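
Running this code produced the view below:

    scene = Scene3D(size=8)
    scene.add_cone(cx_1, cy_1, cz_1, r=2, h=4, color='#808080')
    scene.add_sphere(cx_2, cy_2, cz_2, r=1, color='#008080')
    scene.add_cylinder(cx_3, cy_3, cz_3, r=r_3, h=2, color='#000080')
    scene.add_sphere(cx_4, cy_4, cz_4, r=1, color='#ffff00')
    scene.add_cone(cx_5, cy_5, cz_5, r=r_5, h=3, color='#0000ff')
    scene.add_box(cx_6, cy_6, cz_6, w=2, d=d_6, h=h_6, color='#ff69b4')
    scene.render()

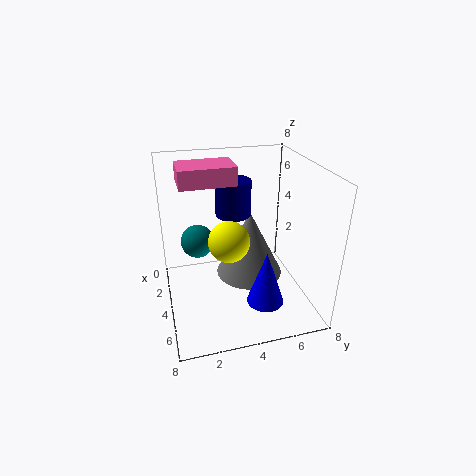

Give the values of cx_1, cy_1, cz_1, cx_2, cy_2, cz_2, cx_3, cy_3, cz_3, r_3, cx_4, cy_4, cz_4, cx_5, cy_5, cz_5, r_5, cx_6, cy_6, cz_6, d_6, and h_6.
cx_1 = 3, cy_1 = 5, cz_1 = 1, cx_2 = 2, cy_2 = 2, cz_2 = 3, cx_3 = 3, cy_3 = 4, cz_3 = 5, r_3 = 1, cx_4 = 6, cy_4 = 3, cz_4 = 5, cx_5 = 6, cy_5 = 5, cz_5 = 1, r_5 = 1, cx_6 = 2, cy_6 = 1, cz_6 = 7, d_6 = 3, h_6 = 1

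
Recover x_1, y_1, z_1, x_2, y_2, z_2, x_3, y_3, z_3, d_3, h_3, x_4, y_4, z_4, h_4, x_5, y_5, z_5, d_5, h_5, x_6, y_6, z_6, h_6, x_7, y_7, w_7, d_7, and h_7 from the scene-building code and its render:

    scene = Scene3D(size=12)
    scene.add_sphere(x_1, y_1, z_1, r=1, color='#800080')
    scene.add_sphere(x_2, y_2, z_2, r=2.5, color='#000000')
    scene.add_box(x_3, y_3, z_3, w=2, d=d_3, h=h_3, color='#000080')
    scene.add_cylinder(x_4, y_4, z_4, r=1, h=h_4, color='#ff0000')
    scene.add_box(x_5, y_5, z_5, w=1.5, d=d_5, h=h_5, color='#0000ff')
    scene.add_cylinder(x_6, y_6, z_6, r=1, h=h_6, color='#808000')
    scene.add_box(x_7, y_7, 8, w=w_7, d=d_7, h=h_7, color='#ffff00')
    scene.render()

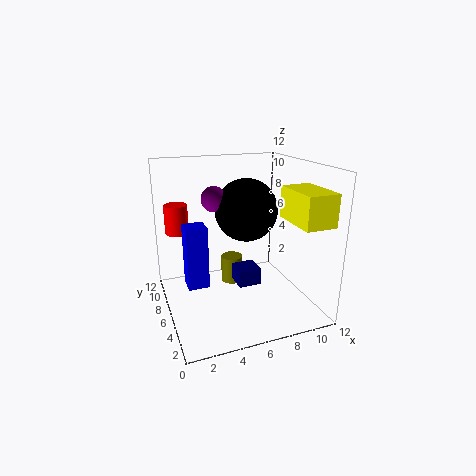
x_1 = 4; y_1 = 6; z_1 = 9.5; x_2 = 6.5; y_2 = 5.5; z_2 = 8.5; x_3 = 6; y_3 = 5.5; z_3 = 1.5; d_3 = 2; h_3 = 1.5; x_4 = 1.5; y_4 = 9; z_4 = 6; h_4 = 2.5; x_5 = 1; y_5 = 2.5; z_5 = 4; d_5 = 1.5; h_5 = 4.5; x_6 = 6.5; y_6 = 9; z_6 = 0.5; h_6 = 2.5; x_7 = 9; y_7 = 0.5; w_7 = 2.5; d_7 = 4; h_7 = 2.5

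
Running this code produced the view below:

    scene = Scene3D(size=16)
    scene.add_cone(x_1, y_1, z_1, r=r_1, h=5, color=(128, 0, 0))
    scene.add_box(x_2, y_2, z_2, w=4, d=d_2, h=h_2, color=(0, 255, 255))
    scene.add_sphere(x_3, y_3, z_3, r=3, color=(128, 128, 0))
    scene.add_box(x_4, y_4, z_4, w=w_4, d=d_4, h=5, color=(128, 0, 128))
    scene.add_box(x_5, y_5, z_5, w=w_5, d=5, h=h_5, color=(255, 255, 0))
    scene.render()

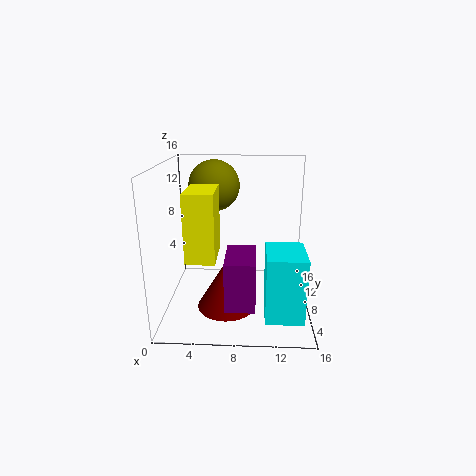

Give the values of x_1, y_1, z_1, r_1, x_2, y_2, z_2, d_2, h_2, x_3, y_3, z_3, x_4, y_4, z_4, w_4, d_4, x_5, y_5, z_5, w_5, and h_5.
x_1 = 7, y_1 = 4, z_1 = 2, r_1 = 3, x_2 = 11, y_2 = 2, z_2 = 1, d_2 = 5, h_2 = 7, x_3 = 5, y_3 = 12, z_3 = 13, x_4 = 7, y_4 = 1, z_4 = 3, w_4 = 3, d_4 = 5, x_5 = 3, y_5 = 3, z_5 = 7, w_5 = 3, h_5 = 7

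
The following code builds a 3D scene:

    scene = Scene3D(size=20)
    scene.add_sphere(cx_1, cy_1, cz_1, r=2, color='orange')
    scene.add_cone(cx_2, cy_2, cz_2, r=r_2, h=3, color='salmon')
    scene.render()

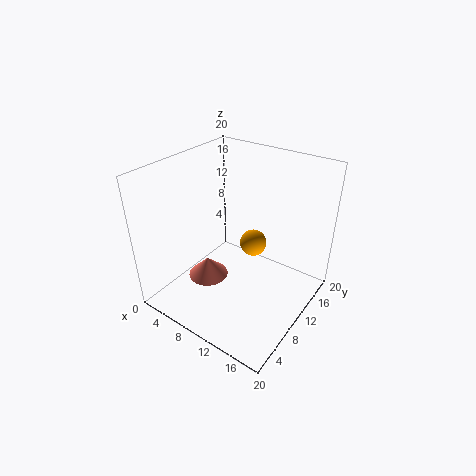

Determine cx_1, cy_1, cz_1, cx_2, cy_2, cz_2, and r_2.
cx_1 = 10; cy_1 = 14; cz_1 = 7; cx_2 = 5; cy_2 = 9; cz_2 = 2; r_2 = 3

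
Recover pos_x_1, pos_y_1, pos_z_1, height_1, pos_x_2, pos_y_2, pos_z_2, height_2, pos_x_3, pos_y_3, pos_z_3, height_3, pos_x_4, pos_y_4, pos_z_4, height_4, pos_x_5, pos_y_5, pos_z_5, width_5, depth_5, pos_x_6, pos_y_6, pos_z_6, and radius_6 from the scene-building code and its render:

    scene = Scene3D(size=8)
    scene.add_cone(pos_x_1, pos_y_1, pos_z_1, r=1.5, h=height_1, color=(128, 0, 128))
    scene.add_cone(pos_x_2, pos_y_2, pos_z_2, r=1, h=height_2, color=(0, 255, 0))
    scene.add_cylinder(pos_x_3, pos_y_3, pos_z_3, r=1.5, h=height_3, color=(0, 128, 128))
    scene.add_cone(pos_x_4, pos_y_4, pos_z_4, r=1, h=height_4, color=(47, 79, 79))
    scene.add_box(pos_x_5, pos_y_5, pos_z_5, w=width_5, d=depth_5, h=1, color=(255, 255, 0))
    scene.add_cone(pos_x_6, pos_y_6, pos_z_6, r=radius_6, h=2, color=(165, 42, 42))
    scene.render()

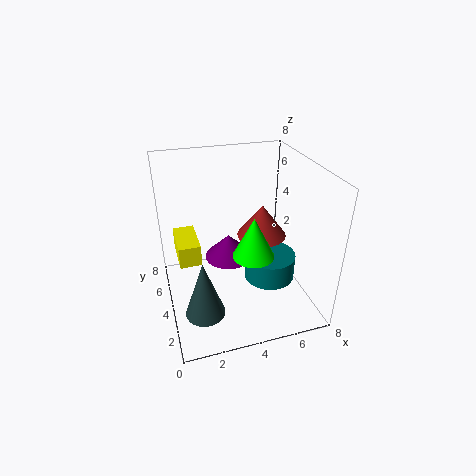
pos_x_1 = 4; pos_y_1 = 6; pos_z_1 = 1.5; height_1 = 1.5; pos_x_2 = 4; pos_y_2 = 1.5; pos_z_2 = 4.5; height_2 = 2; pos_x_3 = 6; pos_y_3 = 4; pos_z_3 = 1; height_3 = 1.5; pos_x_4 = 1.5; pos_y_4 = 1.5; pos_z_4 = 1.5; height_4 = 3; pos_x_5 = 0.5; pos_y_5 = 1.5; pos_z_5 = 4.5; width_5 = 1; depth_5 = 2; pos_x_6 = 6; pos_y_6 = 5.5; pos_z_6 = 3; radius_6 = 1.5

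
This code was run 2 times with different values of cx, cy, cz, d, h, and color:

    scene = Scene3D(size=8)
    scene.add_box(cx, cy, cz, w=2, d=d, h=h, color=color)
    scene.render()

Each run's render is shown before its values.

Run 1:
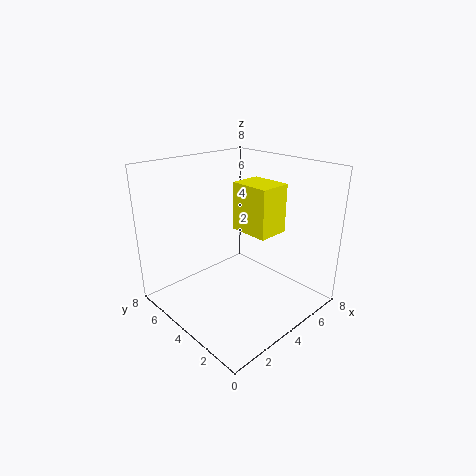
cx = 5.5; cy = 3.5; cz = 3.5; d = 2.5; h = 3; color = 'yellow'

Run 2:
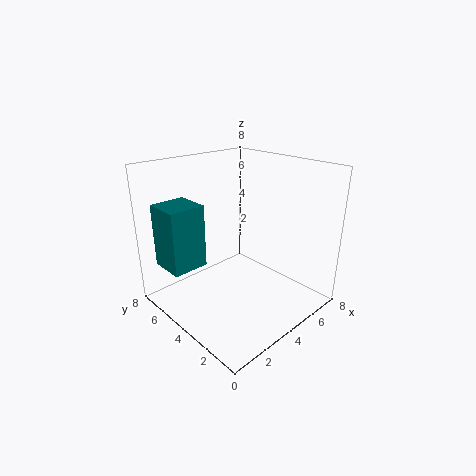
cx = 0.5; cy = 5; cz = 2.5; d = 2; h = 3.5; color = 'teal'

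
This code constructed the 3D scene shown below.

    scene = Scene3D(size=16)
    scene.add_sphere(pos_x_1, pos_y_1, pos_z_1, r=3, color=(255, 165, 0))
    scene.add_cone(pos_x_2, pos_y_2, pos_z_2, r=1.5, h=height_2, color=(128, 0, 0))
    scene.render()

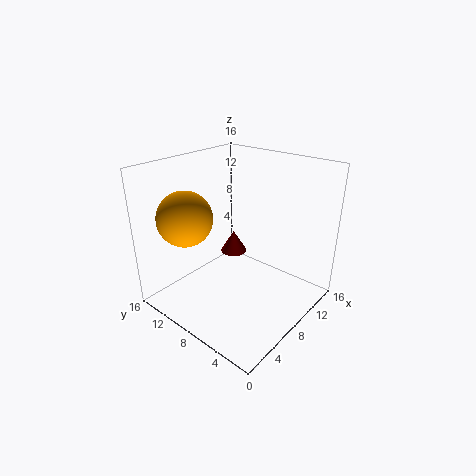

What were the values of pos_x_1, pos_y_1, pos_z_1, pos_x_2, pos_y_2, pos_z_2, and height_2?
pos_x_1 = 4, pos_y_1 = 12, pos_z_1 = 10.5, pos_x_2 = 9, pos_y_2 = 9.5, pos_z_2 = 5.5, height_2 = 2.5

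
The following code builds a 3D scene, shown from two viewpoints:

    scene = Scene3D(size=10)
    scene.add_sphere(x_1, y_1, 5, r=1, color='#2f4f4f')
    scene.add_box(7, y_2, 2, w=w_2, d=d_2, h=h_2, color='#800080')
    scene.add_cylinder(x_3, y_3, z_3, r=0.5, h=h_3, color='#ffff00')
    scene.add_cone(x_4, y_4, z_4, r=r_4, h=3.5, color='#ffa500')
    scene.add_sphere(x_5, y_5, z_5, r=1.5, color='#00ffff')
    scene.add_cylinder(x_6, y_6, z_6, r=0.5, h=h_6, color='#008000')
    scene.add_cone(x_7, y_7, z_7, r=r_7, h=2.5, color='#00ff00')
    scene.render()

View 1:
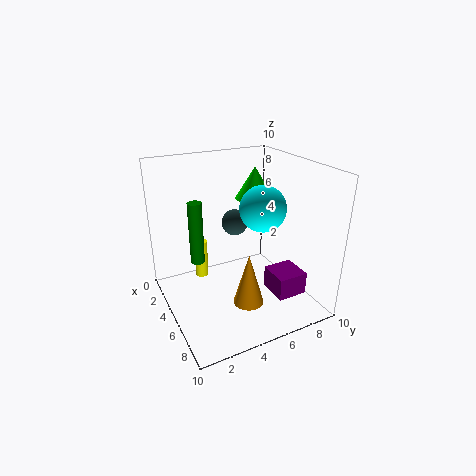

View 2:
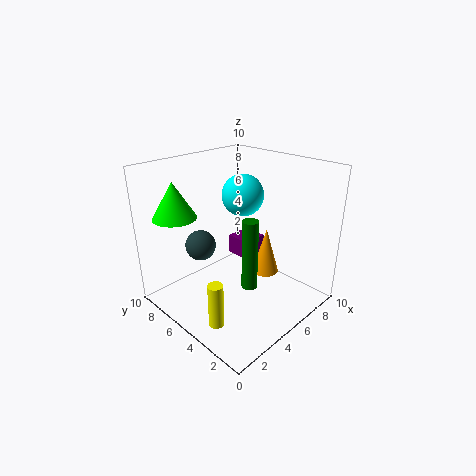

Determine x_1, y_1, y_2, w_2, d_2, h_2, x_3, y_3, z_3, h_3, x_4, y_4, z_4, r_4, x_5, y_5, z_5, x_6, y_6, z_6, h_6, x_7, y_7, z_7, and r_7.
x_1 = 2.5
y_1 = 6
y_2 = 6
w_2 = 2
d_2 = 2
h_2 = 1.5
x_3 = 1.5
y_3 = 3.5
z_3 = 0.5
h_3 = 3
x_4 = 7.5
y_4 = 4.5
z_4 = 1.5
r_4 = 1
x_5 = 6.5
y_5 = 6
z_5 = 7.5
x_6 = 3.5
y_6 = 2.5
z_6 = 3
h_6 = 4.5
x_7 = 2
y_7 = 8
z_7 = 6.5
r_7 = 1.5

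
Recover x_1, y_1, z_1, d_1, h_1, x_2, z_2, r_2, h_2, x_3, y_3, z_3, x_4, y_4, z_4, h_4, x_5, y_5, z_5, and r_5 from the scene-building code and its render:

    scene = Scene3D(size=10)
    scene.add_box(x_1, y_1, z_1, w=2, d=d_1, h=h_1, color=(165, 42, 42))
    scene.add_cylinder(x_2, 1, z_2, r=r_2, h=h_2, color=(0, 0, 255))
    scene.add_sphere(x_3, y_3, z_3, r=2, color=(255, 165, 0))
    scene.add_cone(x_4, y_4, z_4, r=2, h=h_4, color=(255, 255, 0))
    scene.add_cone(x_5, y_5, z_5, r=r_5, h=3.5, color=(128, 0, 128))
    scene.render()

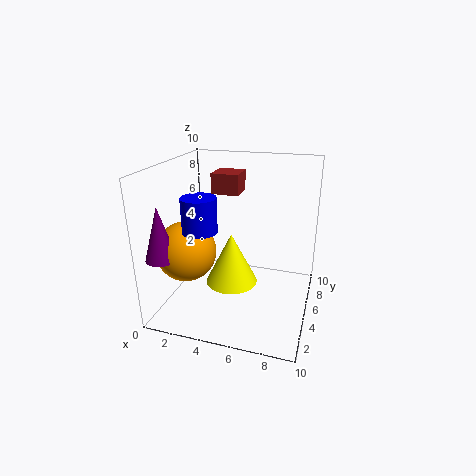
x_1 = 2.5, y_1 = 6.5, z_1 = 7.5, d_1 = 2, h_1 = 1.5, x_2 = 4, z_2 = 7, r_2 = 1, h_2 = 2, x_3 = 2, y_3 = 3, z_3 = 4.5, x_4 = 4, y_4 = 6.5, z_4 = 0.5, h_4 = 4, x_5 = 1, y_5 = 1.5, z_5 = 4.5, r_5 = 1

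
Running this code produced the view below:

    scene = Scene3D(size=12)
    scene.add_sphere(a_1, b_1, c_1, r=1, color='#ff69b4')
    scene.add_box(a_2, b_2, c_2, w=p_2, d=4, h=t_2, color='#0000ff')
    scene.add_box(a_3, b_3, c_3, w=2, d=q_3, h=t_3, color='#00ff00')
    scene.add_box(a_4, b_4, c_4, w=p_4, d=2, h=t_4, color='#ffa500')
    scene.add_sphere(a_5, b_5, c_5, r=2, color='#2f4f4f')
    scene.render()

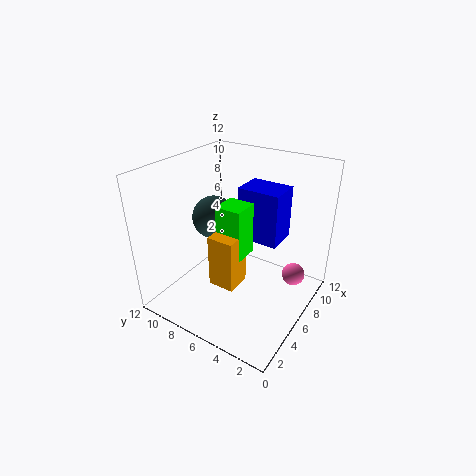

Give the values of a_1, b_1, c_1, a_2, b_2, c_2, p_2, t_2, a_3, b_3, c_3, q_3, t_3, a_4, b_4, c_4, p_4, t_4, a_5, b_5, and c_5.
a_1 = 9; b_1 = 2; c_1 = 2; a_2 = 9; b_2 = 4; c_2 = 4; p_2 = 3; t_2 = 5; a_3 = 3; b_3 = 4; c_3 = 6; q_3 = 2; t_3 = 4; a_4 = 2; b_4 = 4; c_4 = 4; p_4 = 2; t_4 = 4; a_5 = 8; b_5 = 10; c_5 = 6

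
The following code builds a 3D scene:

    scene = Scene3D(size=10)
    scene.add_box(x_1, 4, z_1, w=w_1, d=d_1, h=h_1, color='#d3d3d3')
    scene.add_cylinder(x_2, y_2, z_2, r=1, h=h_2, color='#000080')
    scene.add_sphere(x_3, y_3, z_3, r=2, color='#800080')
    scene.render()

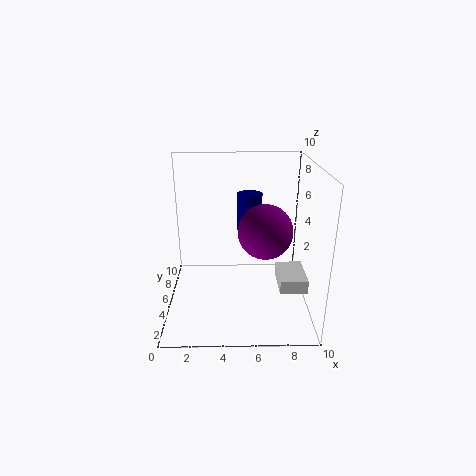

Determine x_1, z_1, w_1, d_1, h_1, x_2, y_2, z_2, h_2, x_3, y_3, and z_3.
x_1 = 8, z_1 = 1, w_1 = 2, d_1 = 3, h_1 = 1, x_2 = 6, y_2 = 9, z_2 = 4, h_2 = 3, x_3 = 7, y_3 = 6, z_3 = 5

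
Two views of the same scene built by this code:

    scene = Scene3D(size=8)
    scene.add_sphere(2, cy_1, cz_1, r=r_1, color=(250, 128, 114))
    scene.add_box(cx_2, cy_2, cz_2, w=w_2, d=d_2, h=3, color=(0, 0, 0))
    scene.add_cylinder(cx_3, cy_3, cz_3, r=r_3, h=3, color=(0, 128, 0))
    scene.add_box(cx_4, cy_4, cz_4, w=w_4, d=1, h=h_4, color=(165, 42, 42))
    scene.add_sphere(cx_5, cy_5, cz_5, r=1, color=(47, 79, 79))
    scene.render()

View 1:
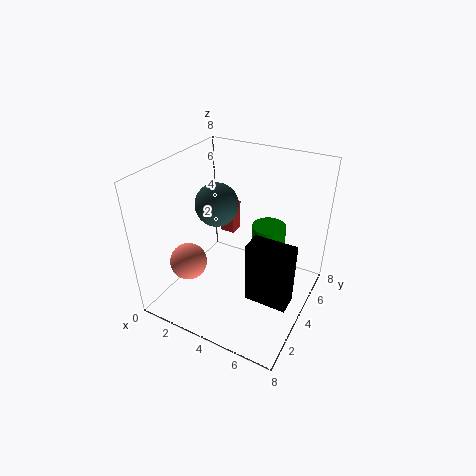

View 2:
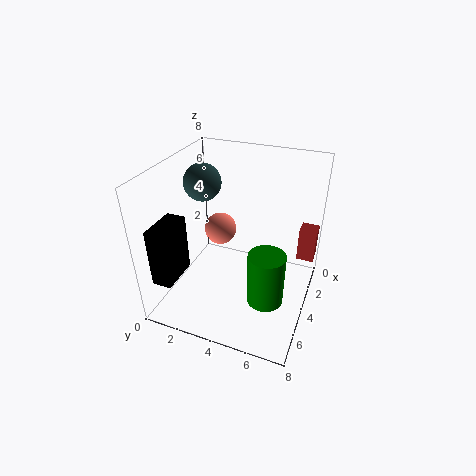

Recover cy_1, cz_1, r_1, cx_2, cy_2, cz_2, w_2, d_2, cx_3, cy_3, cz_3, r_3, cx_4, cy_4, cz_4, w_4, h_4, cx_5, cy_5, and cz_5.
cy_1 = 2; cz_1 = 3; r_1 = 1; cx_2 = 6; cy_2 = 1; cz_2 = 3; w_2 = 2; d_2 = 1; cx_3 = 5; cy_3 = 6; cz_3 = 1; r_3 = 1; cx_4 = 1; cy_4 = 7; cz_4 = 2; w_4 = 1; h_4 = 2; cx_5 = 4; cy_5 = 2; cz_5 = 7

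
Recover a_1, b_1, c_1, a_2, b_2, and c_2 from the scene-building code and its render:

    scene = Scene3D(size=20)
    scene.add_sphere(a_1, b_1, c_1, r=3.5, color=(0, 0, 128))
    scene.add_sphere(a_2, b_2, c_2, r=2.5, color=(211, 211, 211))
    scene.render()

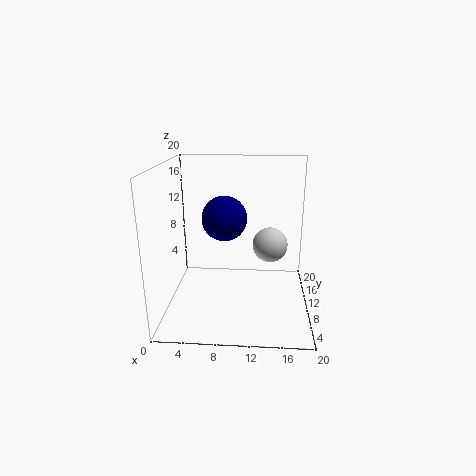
a_1 = 7.5, b_1 = 15.5, c_1 = 11, a_2 = 14.5, b_2 = 11.5, c_2 = 8.5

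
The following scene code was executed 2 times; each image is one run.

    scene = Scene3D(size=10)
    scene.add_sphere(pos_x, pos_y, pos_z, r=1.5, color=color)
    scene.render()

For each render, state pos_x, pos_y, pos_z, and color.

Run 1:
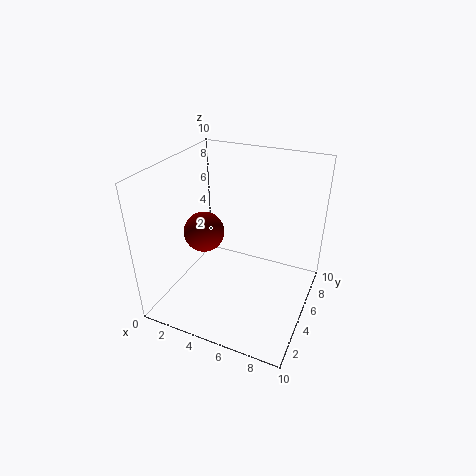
pos_x = 2
pos_y = 5.5
pos_z = 4.5
color = 'maroon'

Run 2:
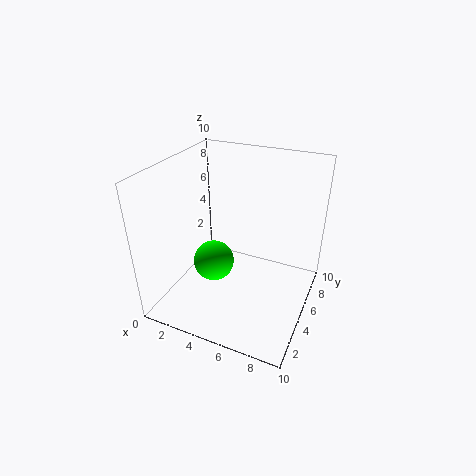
pos_x = 3
pos_y = 5
pos_z = 2.5
color = 'lime'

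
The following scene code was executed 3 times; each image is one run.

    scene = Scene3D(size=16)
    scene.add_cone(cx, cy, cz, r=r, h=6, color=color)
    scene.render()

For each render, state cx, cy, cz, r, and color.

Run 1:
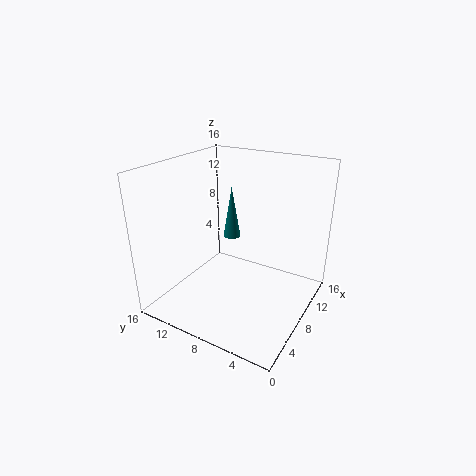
cx = 10, cy = 10, cz = 7, r = 1, color = 'teal'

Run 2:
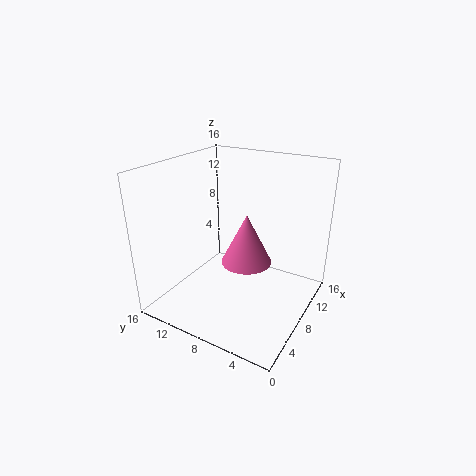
cx = 10, cy = 8, cz = 4, r = 3, color = 'hotpink'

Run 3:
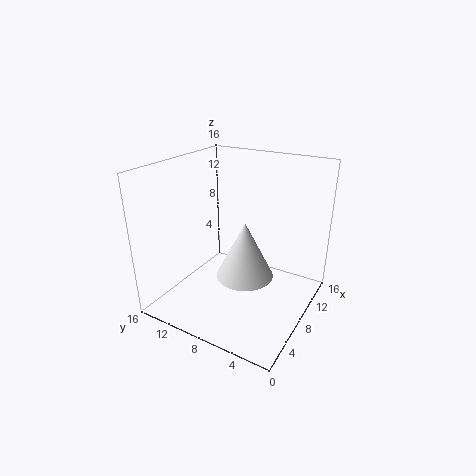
cx = 6, cy = 6, cz = 5, r = 3, color = 'white'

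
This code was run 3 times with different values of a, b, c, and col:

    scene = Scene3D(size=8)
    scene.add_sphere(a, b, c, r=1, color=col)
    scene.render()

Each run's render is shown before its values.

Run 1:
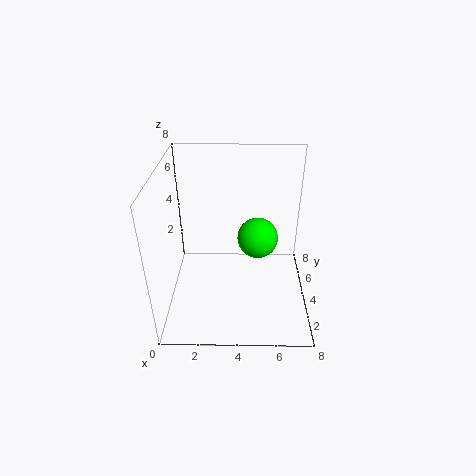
a = 5; b = 2.5; c = 5; col = 'lime'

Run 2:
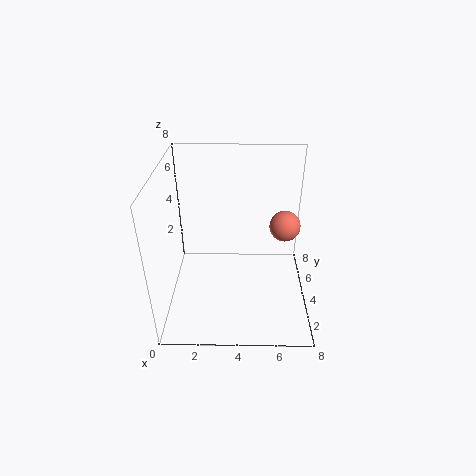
a = 7; b = 7; c = 3; col = 'salmon'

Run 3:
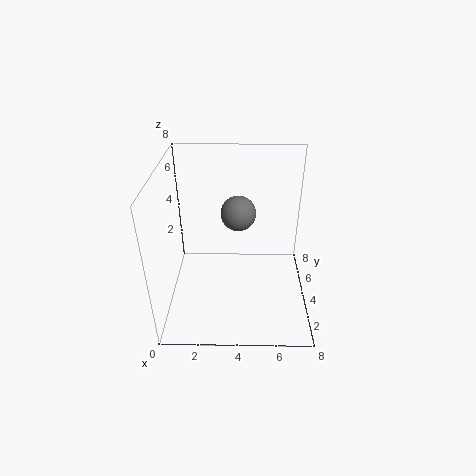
a = 4; b = 5; c = 5; col = 'gray'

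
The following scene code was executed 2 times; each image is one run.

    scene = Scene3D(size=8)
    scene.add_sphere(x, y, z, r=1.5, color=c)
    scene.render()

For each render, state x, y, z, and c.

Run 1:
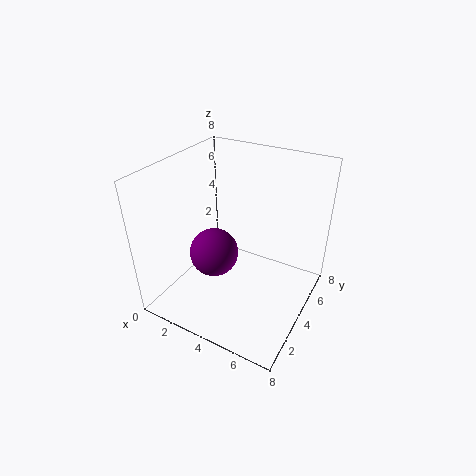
x = 2; y = 4.5; z = 2; c = 'purple'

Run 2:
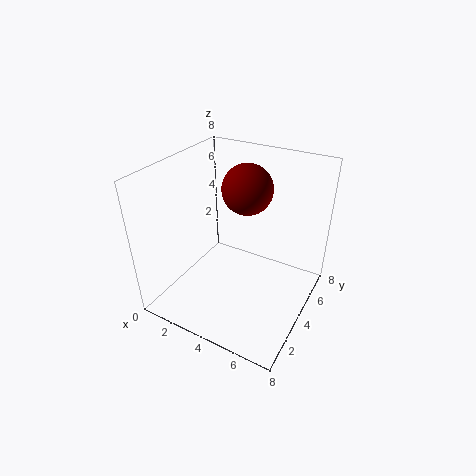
x = 3.5; y = 6; z = 6; c = 'maroon'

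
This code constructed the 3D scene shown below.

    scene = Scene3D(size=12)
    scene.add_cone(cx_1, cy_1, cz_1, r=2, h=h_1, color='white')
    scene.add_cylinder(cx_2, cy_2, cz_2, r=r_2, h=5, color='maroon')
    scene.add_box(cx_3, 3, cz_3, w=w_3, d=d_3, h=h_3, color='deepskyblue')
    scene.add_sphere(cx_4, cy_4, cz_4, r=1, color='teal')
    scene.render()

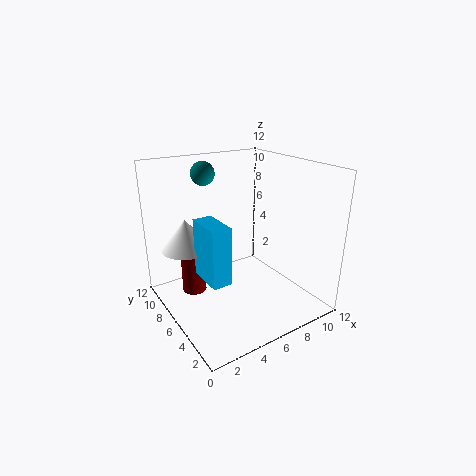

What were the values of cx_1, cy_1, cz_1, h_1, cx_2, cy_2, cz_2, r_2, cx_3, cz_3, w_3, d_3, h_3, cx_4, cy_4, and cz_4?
cx_1 = 2
cy_1 = 7.5
cz_1 = 5.5
h_1 = 2.5
cx_2 = 2.5
cy_2 = 7.5
cz_2 = 1.5
r_2 = 1
cx_3 = 2
cz_3 = 4
w_3 = 1.5
d_3 = 3
h_3 = 4.5
cx_4 = 4.5
cy_4 = 9
cz_4 = 11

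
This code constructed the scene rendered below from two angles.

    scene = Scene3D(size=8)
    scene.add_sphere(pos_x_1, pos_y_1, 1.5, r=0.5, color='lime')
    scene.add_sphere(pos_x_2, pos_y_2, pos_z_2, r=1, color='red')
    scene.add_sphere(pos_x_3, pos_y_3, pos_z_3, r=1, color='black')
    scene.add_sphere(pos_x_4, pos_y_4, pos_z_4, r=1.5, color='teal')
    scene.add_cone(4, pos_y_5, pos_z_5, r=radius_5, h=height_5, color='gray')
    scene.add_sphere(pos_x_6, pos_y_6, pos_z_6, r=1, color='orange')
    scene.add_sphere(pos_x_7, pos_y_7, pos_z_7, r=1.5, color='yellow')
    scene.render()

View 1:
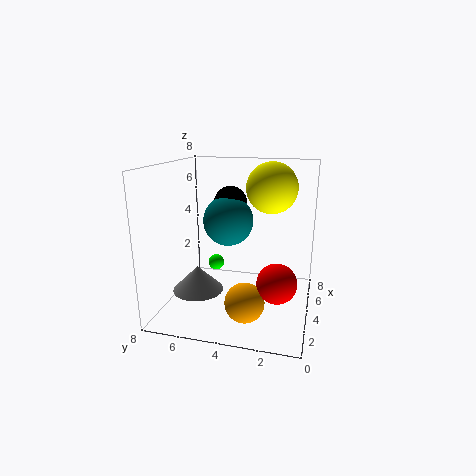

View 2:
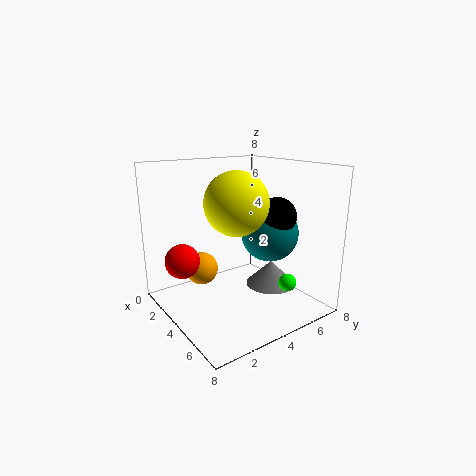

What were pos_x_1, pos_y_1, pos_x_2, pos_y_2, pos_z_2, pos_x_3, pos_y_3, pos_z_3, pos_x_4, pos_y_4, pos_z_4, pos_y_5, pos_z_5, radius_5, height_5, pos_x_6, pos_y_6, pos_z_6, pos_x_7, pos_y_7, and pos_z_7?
pos_x_1 = 6; pos_y_1 = 6; pos_x_2 = 2; pos_y_2 = 1.5; pos_z_2 = 2.5; pos_x_3 = 6; pos_y_3 = 5; pos_z_3 = 5.5; pos_x_4 = 5.5; pos_y_4 = 5; pos_z_4 = 4.5; pos_y_5 = 6.5; pos_z_5 = 0.5; radius_5 = 1.5; height_5 = 1.5; pos_x_6 = 1.5; pos_y_6 = 3; pos_z_6 = 1.5; pos_x_7 = 6; pos_y_7 = 2.5; pos_z_7 = 6.5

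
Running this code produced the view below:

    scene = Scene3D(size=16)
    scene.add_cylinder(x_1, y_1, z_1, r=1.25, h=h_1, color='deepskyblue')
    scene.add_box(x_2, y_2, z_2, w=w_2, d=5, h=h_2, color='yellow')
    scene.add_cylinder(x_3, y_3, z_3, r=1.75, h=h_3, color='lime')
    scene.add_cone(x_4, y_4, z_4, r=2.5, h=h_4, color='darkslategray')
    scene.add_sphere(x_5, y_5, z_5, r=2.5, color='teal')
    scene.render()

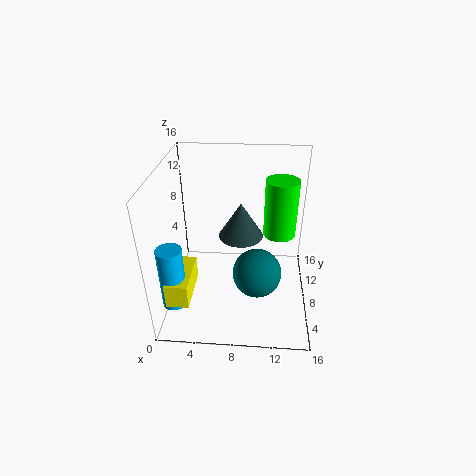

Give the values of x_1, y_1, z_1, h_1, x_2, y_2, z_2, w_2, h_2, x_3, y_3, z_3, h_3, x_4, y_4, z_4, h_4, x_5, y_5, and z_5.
x_1 = 2; y_1 = 2; z_1 = 3.75; h_1 = 6.5; x_2 = 1.5; y_2 = 0.5; z_2 = 4.5; w_2 = 2.25; h_2 = 2.5; x_3 = 12.5; y_3 = 8.5; z_3 = 8.5; h_3 = 6.25; x_4 = 8.25; y_4 = 9; z_4 = 7.75; h_4 = 4; x_5 = 10.25; y_5 = 4.25; z_5 = 6.25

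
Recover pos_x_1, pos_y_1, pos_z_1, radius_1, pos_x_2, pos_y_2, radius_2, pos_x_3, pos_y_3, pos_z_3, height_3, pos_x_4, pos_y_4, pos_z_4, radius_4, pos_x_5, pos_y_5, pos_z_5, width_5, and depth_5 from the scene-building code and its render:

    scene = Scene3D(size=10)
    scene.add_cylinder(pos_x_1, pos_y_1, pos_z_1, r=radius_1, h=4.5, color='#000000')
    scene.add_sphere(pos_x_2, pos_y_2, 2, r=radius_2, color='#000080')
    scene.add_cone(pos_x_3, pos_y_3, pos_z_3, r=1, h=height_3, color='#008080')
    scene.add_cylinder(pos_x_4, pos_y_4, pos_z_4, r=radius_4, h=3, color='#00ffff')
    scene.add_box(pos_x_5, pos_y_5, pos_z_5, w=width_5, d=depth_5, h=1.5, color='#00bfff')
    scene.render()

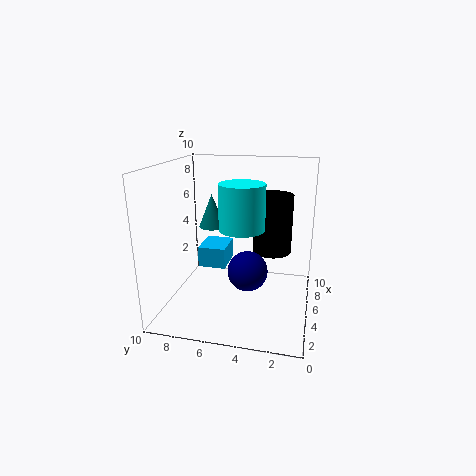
pos_x_1 = 8
pos_y_1 = 3
pos_z_1 = 3
radius_1 = 1.5
pos_x_2 = 6
pos_y_2 = 4.5
radius_2 = 1.5
pos_x_3 = 7
pos_y_3 = 7.5
pos_z_3 = 5
height_3 = 2.5
pos_x_4 = 4
pos_y_4 = 4.5
pos_z_4 = 6
radius_4 = 1.5
pos_x_5 = 5
pos_y_5 = 6
pos_z_5 = 2.5
width_5 = 2.5
depth_5 = 2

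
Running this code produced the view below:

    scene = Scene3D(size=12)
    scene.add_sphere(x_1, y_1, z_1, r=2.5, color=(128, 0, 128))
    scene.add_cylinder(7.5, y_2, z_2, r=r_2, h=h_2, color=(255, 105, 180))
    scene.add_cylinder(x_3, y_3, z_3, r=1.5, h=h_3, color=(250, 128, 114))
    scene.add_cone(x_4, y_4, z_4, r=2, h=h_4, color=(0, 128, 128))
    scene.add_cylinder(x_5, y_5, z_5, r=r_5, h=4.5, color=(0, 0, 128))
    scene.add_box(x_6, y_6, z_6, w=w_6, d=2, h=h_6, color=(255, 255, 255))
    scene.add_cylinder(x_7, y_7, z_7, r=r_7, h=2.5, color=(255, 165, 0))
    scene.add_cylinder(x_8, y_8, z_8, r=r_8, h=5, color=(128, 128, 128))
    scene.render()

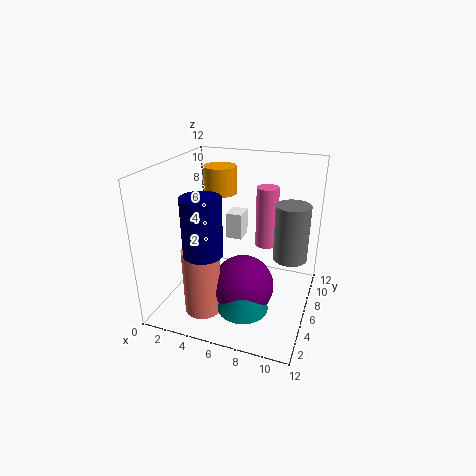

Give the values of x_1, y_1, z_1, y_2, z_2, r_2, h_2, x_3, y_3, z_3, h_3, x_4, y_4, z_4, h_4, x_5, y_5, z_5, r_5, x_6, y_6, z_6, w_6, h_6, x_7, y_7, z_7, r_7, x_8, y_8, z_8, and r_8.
x_1 = 7
y_1 = 4.5
z_1 = 2.5
y_2 = 9.5
z_2 = 4
r_2 = 1
h_2 = 5.5
x_3 = 4
y_3 = 3
z_3 = 0.5
h_3 = 5.5
x_4 = 7.5
y_4 = 3
z_4 = 1.5
h_4 = 2.5
x_5 = 4.5
y_5 = 2.5
z_5 = 6
r_5 = 1.5
x_6 = 3.5
y_6 = 9.5
z_6 = 4
w_6 = 1.5
h_6 = 2.5
x_7 = 3
y_7 = 9.5
z_7 = 8.5
r_7 = 1.5
x_8 = 10
y_8 = 8.5
z_8 = 3.5
r_8 = 1.5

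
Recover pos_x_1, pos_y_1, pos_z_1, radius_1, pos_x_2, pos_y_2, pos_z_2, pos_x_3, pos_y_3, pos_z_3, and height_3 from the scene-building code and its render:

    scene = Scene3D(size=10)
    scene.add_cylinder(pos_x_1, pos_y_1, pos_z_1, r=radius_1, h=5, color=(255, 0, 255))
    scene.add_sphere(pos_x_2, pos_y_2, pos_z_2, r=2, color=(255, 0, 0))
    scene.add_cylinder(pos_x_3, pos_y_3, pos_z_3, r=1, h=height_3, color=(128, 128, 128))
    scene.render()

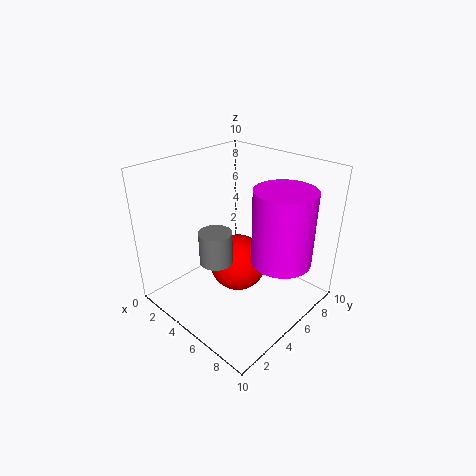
pos_x_1 = 8; pos_y_1 = 6; pos_z_1 = 4; radius_1 = 2; pos_x_2 = 5; pos_y_2 = 5; pos_z_2 = 3; pos_x_3 = 6; pos_y_3 = 2; pos_z_3 = 5; height_3 = 2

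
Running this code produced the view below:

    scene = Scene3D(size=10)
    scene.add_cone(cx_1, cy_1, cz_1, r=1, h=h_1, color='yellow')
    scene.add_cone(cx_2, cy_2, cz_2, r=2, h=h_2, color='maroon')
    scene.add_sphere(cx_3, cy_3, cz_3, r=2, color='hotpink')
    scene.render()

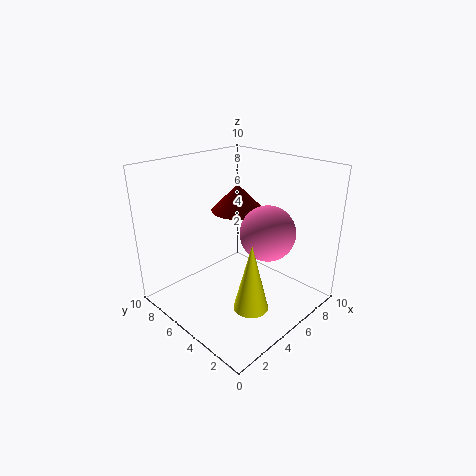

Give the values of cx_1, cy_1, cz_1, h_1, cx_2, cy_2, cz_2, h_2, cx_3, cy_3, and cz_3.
cx_1 = 2; cy_1 = 1; cz_1 = 3; h_1 = 4; cx_2 = 7; cy_2 = 7; cz_2 = 6; h_2 = 2; cx_3 = 7; cy_3 = 4; cz_3 = 5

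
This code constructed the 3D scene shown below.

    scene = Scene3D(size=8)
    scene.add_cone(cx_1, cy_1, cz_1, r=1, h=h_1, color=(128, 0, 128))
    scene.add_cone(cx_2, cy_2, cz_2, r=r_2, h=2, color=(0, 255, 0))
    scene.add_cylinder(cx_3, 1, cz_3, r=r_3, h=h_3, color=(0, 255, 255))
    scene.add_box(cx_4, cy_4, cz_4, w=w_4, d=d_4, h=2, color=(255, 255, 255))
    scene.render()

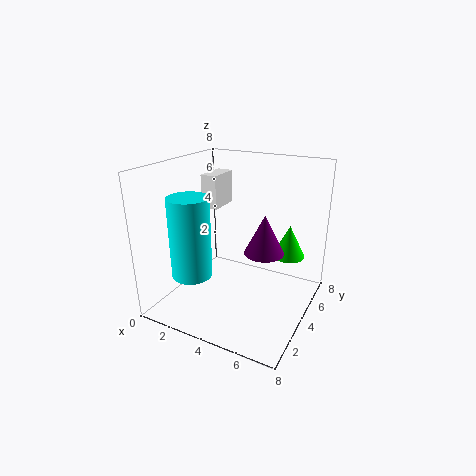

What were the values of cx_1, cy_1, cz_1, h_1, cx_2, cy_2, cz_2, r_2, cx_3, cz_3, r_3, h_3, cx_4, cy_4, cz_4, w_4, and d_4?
cx_1 = 6, cy_1 = 3, cz_1 = 4, h_1 = 2, cx_2 = 6, cy_2 = 7, cz_2 = 2, r_2 = 1, cx_3 = 3, cz_3 = 3, r_3 = 1, h_3 = 4, cx_4 = 1, cy_4 = 5, cz_4 = 5, w_4 = 1, d_4 = 2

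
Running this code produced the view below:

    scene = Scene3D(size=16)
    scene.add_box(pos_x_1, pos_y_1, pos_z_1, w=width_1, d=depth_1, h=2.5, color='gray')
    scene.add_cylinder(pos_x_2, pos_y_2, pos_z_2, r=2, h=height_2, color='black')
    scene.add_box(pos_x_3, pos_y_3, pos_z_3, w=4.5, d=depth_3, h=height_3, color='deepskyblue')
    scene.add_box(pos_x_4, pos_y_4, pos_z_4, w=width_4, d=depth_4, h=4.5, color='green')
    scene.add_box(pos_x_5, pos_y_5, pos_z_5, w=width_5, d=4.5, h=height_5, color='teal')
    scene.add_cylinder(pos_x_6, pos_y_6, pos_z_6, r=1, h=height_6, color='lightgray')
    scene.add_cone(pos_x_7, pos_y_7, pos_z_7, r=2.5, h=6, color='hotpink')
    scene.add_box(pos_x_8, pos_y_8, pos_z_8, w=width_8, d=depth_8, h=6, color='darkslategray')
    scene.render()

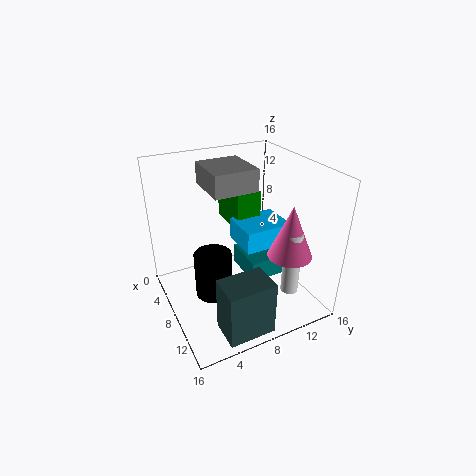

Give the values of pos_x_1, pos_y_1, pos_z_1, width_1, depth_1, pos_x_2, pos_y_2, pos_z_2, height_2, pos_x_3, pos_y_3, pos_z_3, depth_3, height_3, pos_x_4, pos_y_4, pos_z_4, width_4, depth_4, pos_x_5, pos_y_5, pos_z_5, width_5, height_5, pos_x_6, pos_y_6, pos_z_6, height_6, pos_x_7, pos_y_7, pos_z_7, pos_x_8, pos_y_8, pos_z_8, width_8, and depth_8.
pos_x_1 = 2.5; pos_y_1 = 5.5; pos_z_1 = 13; width_1 = 5.5; depth_1 = 5; pos_x_2 = 9; pos_y_2 = 4.5; pos_z_2 = 2.5; height_2 = 5; pos_x_3 = 5; pos_y_3 = 8.5; pos_z_3 = 6.5; depth_3 = 5.5; height_3 = 2.5; pos_x_4 = 0.5; pos_y_4 = 9; pos_z_4 = 7.5; width_4 = 5.5; depth_4 = 3; pos_x_5 = 4; pos_y_5 = 9.5; pos_z_5 = 2; width_5 = 5; height_5 = 2.5; pos_x_6 = 11.5; pos_y_6 = 13; pos_z_6 = 1.5; height_6 = 7.5; pos_x_7 = 11; pos_y_7 = 13; pos_z_7 = 6; pos_x_8 = 12; pos_y_8 = 3.5; pos_z_8 = 0.5; width_8 = 3.5; depth_8 = 5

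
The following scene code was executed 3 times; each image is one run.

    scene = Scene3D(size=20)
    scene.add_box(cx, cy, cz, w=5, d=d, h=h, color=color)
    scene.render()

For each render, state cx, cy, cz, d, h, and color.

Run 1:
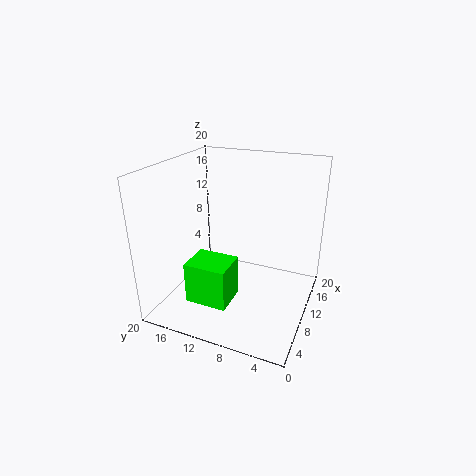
cx = 5
cy = 10
cz = 1
d = 6
h = 6
color = 'lime'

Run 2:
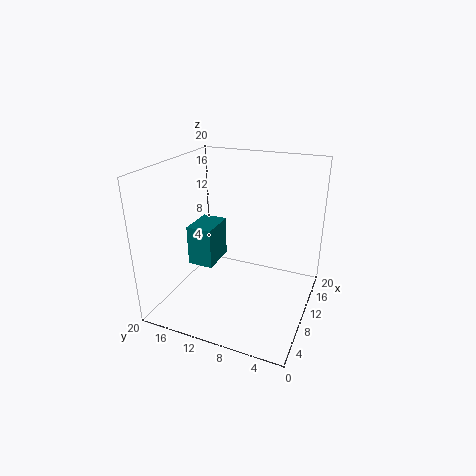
cx = 6.5
cy = 12.5
cz = 6.5
d = 3.5
h = 5.5
color = 'teal'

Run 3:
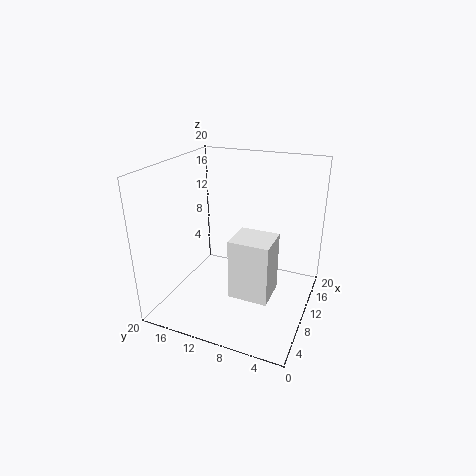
cx = 6.5
cy = 4.5
cz = 2.5
d = 5.5
h = 8.5
color = 'white'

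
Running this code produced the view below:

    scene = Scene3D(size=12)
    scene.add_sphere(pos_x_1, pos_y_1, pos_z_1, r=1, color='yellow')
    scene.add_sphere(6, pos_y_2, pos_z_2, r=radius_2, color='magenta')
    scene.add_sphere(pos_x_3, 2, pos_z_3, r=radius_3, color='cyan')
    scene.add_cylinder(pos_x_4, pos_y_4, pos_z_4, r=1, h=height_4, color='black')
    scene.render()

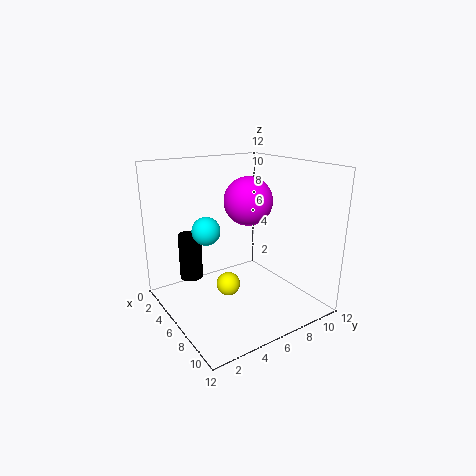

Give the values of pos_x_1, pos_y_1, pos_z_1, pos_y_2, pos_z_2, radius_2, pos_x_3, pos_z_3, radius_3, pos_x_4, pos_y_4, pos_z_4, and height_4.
pos_x_1 = 6
pos_y_1 = 5
pos_z_1 = 2
pos_y_2 = 7
pos_z_2 = 9
radius_2 = 2
pos_x_3 = 8
pos_z_3 = 8
radius_3 = 1
pos_x_4 = 3
pos_y_4 = 3
pos_z_4 = 2
height_4 = 4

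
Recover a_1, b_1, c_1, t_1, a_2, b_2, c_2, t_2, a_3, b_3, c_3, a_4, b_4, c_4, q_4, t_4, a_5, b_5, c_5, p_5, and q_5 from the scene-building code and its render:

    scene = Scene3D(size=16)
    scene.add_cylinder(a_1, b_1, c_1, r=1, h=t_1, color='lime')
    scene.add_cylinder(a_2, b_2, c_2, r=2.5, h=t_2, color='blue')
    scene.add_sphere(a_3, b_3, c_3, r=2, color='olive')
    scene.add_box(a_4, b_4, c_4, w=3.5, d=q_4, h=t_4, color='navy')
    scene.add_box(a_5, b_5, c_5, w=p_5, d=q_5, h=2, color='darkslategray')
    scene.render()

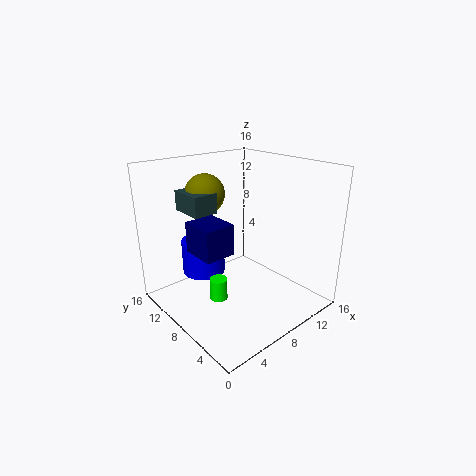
a_1 = 5.5, b_1 = 8.5, c_1 = 1, t_1 = 2.5, a_2 = 6, b_2 = 12, c_2 = 3, t_2 = 4, a_3 = 4.5, b_3 = 9, c_3 = 13.5, a_4 = 3.5, b_4 = 7.5, c_4 = 6.5, q_4 = 4, t_4 = 3.5, a_5 = 2, b_5 = 7, c_5 = 12, p_5 = 2.5, q_5 = 3.5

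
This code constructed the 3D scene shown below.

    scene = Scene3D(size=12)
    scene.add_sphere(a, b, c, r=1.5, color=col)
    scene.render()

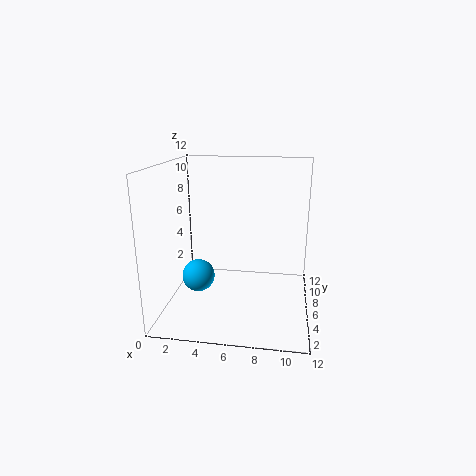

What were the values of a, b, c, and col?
a = 2, b = 7.5, c = 1.5, col = 'deepskyblue'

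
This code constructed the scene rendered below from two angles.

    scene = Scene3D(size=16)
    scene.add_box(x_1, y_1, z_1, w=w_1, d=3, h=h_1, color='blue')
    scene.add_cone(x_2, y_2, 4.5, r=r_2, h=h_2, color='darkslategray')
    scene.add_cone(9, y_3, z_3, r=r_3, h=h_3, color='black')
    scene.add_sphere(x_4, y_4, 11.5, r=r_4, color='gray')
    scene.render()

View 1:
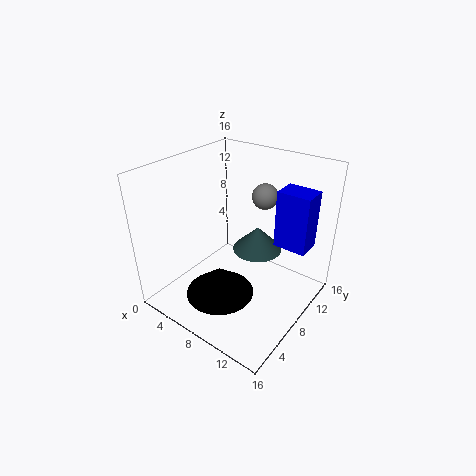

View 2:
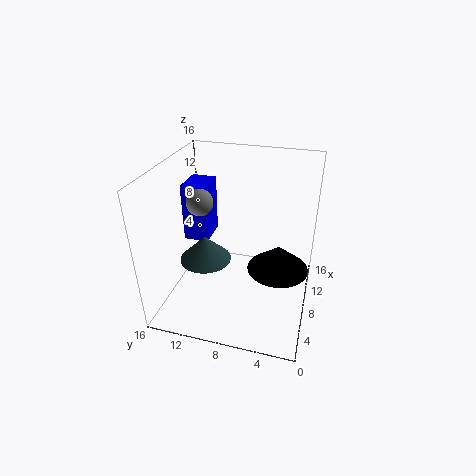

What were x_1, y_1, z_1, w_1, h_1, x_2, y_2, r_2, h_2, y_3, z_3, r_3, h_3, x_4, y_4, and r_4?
x_1 = 10; y_1 = 12.5; z_1 = 5.5; w_1 = 4; h_1 = 7; x_2 = 8; y_2 = 12; r_2 = 3; h_2 = 3; y_3 = 3.5; z_3 = 4; r_3 = 3.5; h_3 = 3; x_4 = 8.5; y_4 = 12.5; r_4 = 1.5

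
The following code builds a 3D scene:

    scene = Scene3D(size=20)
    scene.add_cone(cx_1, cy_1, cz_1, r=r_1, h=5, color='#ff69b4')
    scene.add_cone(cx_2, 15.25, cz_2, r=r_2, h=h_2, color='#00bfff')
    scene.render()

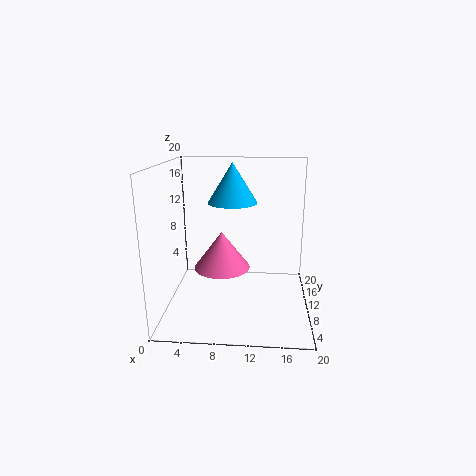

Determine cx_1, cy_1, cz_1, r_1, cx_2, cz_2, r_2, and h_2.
cx_1 = 8, cy_1 = 8, cz_1 = 6.5, r_1 = 3.75, cx_2 = 8.75, cz_2 = 13.75, r_2 = 3.75, h_2 = 6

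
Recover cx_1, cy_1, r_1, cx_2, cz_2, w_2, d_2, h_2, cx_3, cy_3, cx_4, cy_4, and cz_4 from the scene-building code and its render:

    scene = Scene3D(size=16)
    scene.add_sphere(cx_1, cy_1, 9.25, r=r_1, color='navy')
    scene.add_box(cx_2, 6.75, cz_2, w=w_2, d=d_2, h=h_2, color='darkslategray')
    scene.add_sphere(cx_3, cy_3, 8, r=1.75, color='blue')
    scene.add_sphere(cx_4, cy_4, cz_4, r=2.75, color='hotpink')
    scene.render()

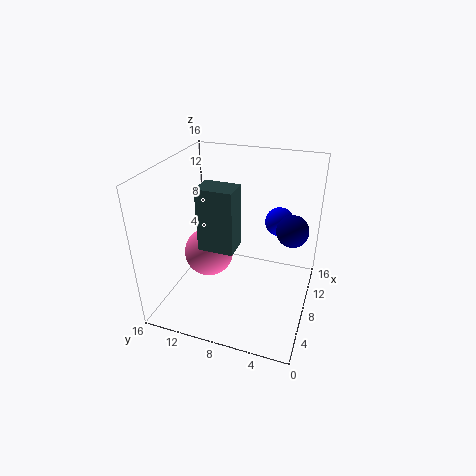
cx_1 = 9.25; cy_1 = 2.25; r_1 = 1.75; cx_2 = 2.75; cz_2 = 9.25; w_2 = 2.5; d_2 = 3.5; h_2 = 6.25; cx_3 = 13.25; cy_3 = 4.5; cx_4 = 7.25; cy_4 = 11.25; cz_4 = 6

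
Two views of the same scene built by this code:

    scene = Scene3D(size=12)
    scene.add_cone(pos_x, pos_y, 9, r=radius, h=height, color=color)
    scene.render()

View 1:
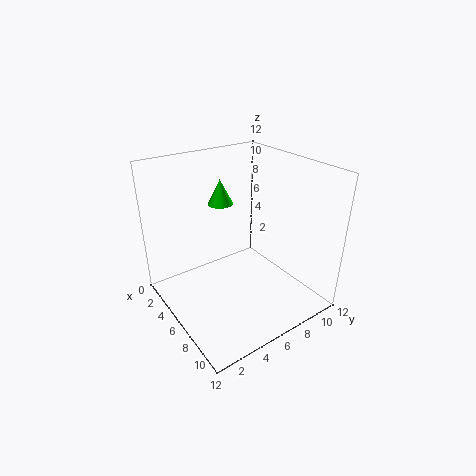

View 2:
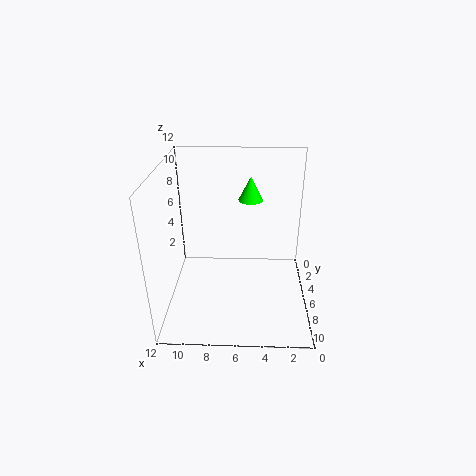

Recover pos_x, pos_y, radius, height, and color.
pos_x = 5, pos_y = 5, radius = 1, height = 2, color = 'lime'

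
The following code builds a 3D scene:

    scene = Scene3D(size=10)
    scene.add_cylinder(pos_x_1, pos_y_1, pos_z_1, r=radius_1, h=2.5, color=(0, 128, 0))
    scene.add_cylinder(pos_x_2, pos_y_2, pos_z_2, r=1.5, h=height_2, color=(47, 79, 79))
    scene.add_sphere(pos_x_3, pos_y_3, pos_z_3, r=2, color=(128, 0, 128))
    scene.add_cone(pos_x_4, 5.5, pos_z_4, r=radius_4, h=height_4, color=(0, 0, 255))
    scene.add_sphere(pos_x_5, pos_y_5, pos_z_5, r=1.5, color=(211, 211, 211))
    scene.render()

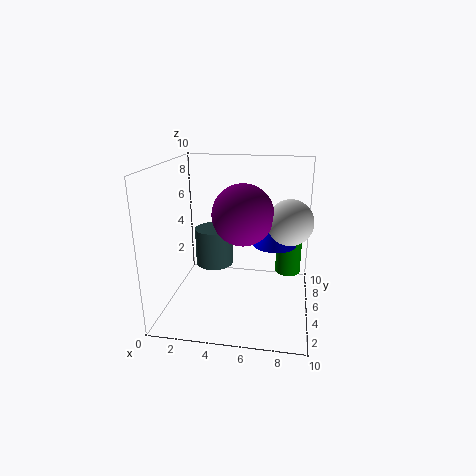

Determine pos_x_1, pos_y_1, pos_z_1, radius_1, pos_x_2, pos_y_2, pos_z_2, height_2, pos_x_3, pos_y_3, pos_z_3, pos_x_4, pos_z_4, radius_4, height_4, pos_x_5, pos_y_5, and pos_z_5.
pos_x_1 = 8.5; pos_y_1 = 8.5; pos_z_1 = 1; radius_1 = 1; pos_x_2 = 2.5; pos_y_2 = 8; pos_z_2 = 1.5; height_2 = 3; pos_x_3 = 5.5; pos_y_3 = 4; pos_z_3 = 7; pos_x_4 = 7.5; pos_z_4 = 4.5; radius_4 = 1.5; height_4 = 2; pos_x_5 = 8.5; pos_y_5 = 4.5; pos_z_5 = 6.5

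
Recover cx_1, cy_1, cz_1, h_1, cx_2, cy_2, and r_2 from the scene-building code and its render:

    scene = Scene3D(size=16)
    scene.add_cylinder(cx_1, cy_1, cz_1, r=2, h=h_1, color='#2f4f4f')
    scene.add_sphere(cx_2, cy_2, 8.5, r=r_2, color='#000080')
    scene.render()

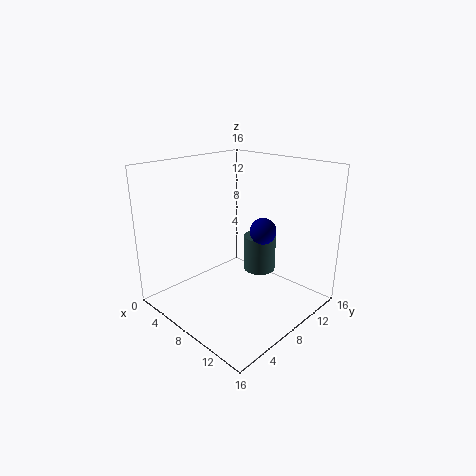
cx_1 = 7, cy_1 = 13, cz_1 = 2, h_1 = 4.5, cx_2 = 9.5, cy_2 = 10.5, r_2 = 1.5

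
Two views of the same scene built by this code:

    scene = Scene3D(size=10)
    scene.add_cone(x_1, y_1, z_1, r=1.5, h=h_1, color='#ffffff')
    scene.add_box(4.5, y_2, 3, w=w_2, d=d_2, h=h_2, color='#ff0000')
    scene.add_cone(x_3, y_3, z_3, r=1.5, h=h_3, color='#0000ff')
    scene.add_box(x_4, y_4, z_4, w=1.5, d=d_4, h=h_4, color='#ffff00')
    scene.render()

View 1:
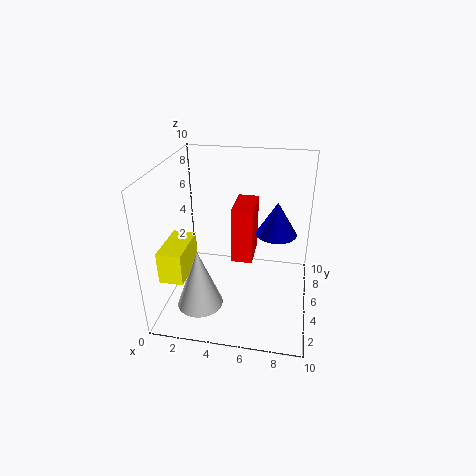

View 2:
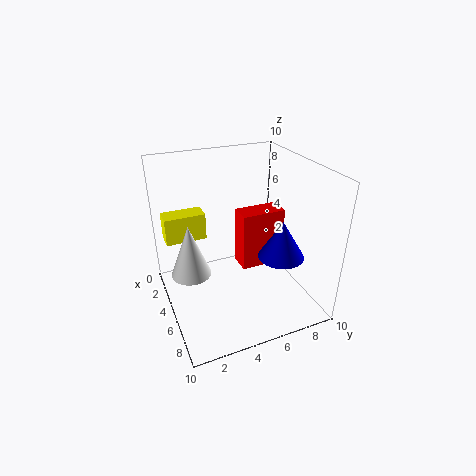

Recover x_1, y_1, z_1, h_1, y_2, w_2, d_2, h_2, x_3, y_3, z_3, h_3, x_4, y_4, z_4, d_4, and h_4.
x_1 = 3, y_1 = 2, z_1 = 1.5, h_1 = 4, y_2 = 5, w_2 = 1.5, d_2 = 3, h_2 = 4, x_3 = 7.5, y_3 = 7, z_3 = 4.5, h_3 = 2.5, x_4 = 1, y_4 = 0.5, z_4 = 4, d_4 = 3, h_4 = 2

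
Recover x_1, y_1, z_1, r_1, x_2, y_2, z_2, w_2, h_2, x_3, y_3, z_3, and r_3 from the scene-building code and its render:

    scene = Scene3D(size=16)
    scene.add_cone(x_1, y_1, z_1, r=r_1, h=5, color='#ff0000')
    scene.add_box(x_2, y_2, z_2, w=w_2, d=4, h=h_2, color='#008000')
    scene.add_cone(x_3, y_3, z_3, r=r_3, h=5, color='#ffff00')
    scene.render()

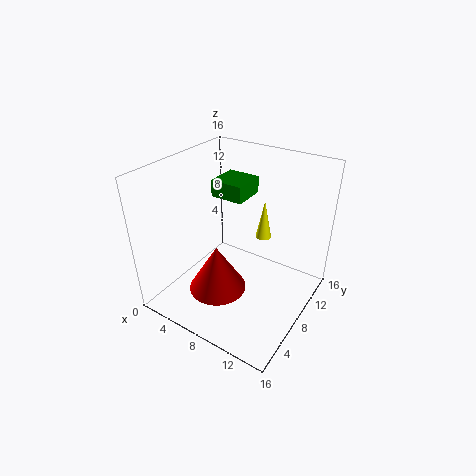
x_1 = 8, y_1 = 4, z_1 = 4, r_1 = 3, x_2 = 3, y_2 = 10, z_2 = 11, w_2 = 4, h_2 = 2, x_3 = 8, y_3 = 14, z_3 = 5, r_3 = 1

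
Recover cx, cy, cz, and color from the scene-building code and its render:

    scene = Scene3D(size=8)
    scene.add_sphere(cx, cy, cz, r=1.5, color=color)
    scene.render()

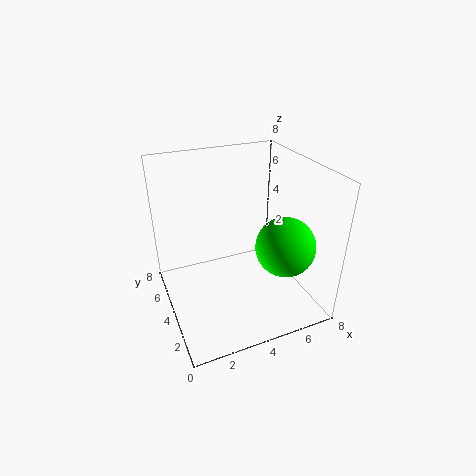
cx = 5.5, cy = 1.5, cz = 4.5, color = 'lime'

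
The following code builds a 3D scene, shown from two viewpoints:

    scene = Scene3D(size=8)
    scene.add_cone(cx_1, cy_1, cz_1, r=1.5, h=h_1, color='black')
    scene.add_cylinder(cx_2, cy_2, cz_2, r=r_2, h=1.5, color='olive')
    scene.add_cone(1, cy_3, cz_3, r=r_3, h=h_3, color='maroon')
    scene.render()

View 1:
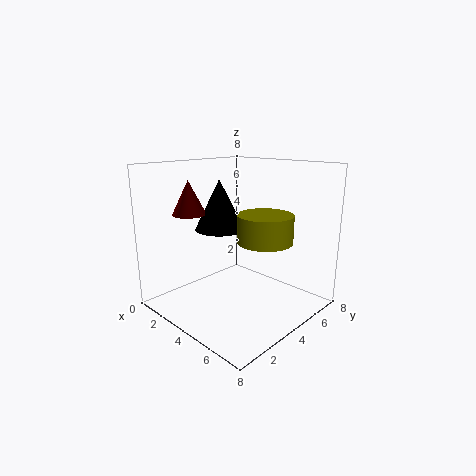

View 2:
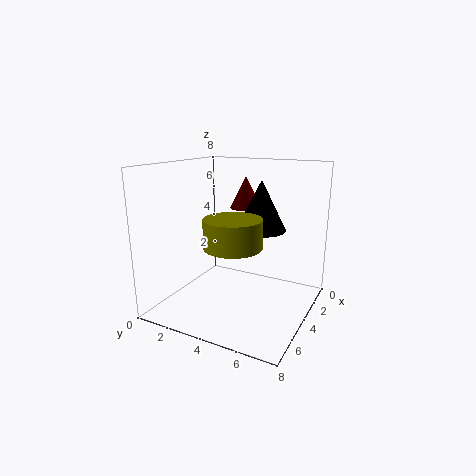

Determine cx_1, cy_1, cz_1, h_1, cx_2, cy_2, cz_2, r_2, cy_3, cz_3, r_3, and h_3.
cx_1 = 2, cy_1 = 4.5, cz_1 = 4, h_1 = 3, cx_2 = 5.5, cy_2 = 4.5, cz_2 = 4, r_2 = 1.5, cy_3 = 3, cz_3 = 5, r_3 = 1, h_3 = 2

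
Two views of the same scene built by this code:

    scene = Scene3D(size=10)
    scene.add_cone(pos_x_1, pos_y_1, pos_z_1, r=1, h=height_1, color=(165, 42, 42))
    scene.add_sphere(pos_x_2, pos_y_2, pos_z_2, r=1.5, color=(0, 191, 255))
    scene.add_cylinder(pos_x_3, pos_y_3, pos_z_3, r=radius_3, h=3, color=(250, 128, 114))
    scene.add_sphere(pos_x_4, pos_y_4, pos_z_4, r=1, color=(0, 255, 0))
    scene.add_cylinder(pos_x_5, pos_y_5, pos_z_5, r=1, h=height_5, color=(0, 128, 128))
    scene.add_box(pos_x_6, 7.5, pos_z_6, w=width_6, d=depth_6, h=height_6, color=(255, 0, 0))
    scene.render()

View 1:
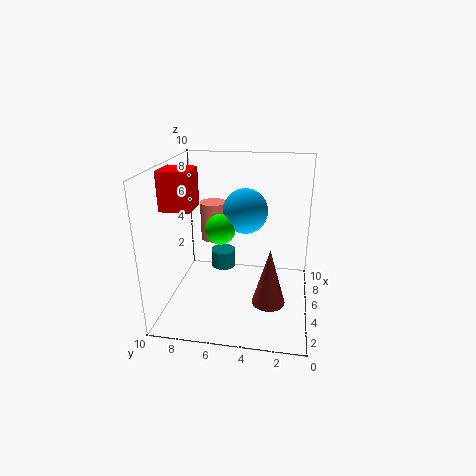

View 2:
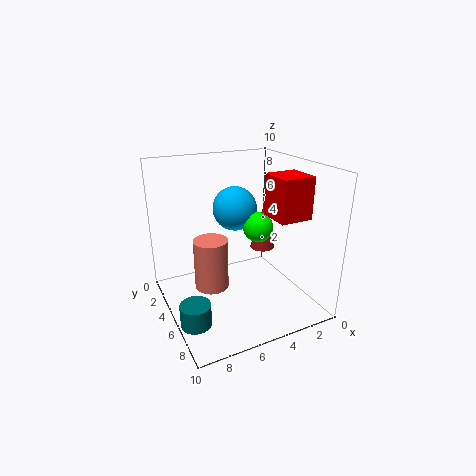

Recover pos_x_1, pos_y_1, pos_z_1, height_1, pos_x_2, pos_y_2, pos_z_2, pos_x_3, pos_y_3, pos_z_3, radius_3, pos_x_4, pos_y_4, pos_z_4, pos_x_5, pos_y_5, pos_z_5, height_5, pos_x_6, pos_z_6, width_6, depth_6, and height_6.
pos_x_1 = 1.5; pos_y_1 = 2.5; pos_z_1 = 2.5; height_1 = 3.5; pos_x_2 = 5; pos_y_2 = 4.5; pos_z_2 = 7; pos_x_3 = 8; pos_y_3 = 7.5; pos_z_3 = 3.5; radius_3 = 1; pos_x_4 = 4; pos_y_4 = 6; pos_z_4 = 6; pos_x_5 = 9; pos_y_5 = 7; pos_z_5 = 0.5; height_5 = 1.5; pos_x_6 = 2.5; pos_z_6 = 7.5; width_6 = 2; depth_6 = 2; height_6 = 2.5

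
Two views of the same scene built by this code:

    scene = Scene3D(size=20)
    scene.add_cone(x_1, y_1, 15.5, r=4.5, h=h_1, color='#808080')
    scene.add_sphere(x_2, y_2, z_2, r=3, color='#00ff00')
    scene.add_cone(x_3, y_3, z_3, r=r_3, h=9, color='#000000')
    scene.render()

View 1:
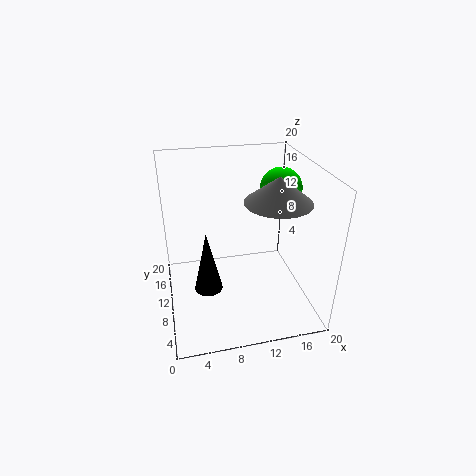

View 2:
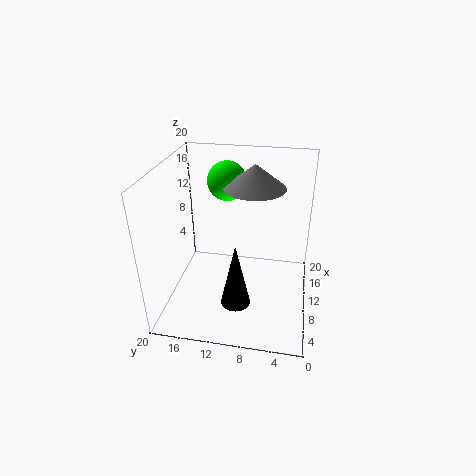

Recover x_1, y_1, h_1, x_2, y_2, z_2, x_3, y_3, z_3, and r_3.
x_1 = 15; y_1 = 8.5; h_1 = 3.5; x_2 = 17; y_2 = 13; z_2 = 15.5; x_3 = 5.5; y_3 = 9.5; z_3 = 2.5; r_3 = 2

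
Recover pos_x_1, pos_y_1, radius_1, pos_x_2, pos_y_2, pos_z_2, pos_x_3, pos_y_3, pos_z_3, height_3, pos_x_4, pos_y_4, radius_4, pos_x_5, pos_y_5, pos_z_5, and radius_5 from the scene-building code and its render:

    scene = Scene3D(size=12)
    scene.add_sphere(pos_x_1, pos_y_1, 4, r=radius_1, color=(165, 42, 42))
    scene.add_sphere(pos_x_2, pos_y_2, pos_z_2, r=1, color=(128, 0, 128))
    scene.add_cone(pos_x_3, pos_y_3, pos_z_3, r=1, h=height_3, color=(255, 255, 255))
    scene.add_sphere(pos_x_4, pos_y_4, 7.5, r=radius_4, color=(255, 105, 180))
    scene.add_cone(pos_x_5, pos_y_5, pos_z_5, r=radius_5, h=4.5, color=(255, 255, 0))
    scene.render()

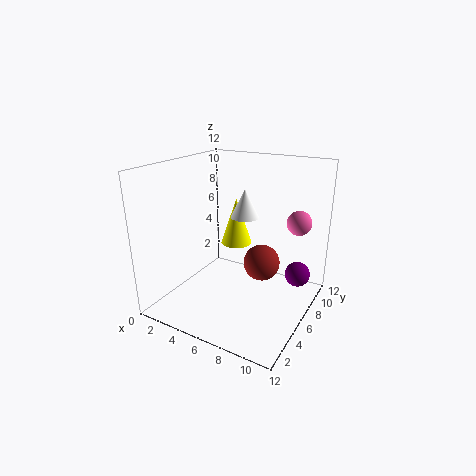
pos_x_1 = 8
pos_y_1 = 6.5
radius_1 = 1.5
pos_x_2 = 11
pos_y_2 = 7
pos_z_2 = 3.5
pos_x_3 = 8
pos_y_3 = 3.5
pos_z_3 = 9
height_3 = 2
pos_x_4 = 10.5
pos_y_4 = 8
radius_4 = 1
pos_x_5 = 3.5
pos_y_5 = 10
pos_z_5 = 3.5
radius_5 = 1.5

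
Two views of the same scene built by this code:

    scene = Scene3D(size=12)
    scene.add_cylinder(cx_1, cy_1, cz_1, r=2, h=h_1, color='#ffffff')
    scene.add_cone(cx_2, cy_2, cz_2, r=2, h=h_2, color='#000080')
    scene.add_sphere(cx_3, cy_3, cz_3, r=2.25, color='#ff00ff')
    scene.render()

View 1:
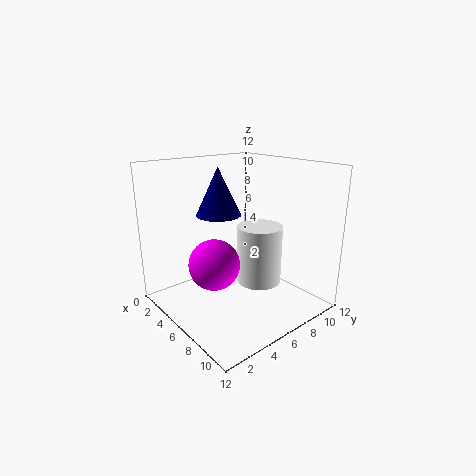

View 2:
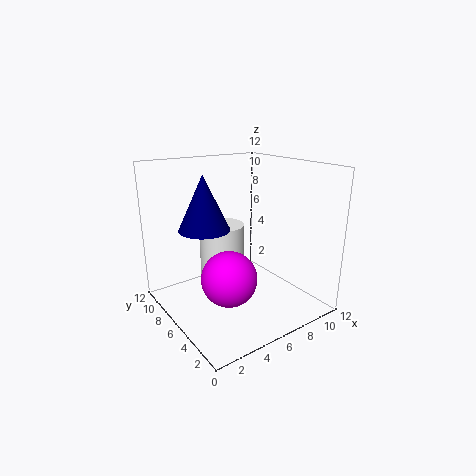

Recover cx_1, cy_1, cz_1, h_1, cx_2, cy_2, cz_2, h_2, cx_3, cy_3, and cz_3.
cx_1 = 6, cy_1 = 8.5, cz_1 = 1.25, h_1 = 5.25, cx_2 = 3, cy_2 = 6.25, cz_2 = 7.25, h_2 = 4.25, cx_3 = 4.25, cy_3 = 4.75, cz_3 = 3.25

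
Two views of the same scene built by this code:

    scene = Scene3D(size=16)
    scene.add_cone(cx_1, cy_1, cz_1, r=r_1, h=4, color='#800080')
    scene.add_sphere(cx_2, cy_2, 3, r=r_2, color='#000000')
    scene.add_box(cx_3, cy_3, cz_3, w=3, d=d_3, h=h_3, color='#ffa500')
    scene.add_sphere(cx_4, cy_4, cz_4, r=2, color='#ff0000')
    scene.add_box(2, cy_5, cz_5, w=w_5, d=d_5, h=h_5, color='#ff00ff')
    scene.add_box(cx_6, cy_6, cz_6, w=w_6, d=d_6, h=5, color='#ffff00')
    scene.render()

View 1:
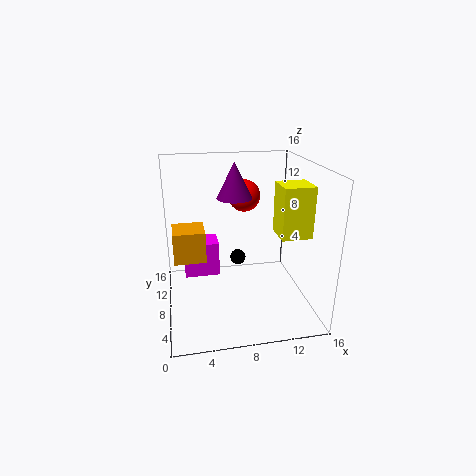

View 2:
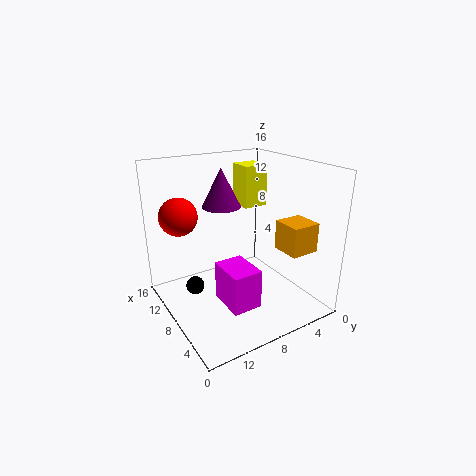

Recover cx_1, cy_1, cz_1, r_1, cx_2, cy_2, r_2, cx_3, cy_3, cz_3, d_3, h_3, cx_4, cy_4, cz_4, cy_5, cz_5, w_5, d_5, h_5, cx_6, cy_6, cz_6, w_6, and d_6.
cx_1 = 8, cy_1 = 10, cz_1 = 12, r_1 = 2, cx_2 = 9, cy_2 = 13, r_2 = 1, cx_3 = 1, cy_3 = 3, cz_3 = 8, d_3 = 3, h_3 = 3, cx_4 = 10, cy_4 = 14, cz_4 = 11, cy_5 = 9, cz_5 = 3, w_5 = 4, d_5 = 3, h_5 = 4, cx_6 = 11, cy_6 = 2, cz_6 = 10, w_6 = 3, d_6 = 3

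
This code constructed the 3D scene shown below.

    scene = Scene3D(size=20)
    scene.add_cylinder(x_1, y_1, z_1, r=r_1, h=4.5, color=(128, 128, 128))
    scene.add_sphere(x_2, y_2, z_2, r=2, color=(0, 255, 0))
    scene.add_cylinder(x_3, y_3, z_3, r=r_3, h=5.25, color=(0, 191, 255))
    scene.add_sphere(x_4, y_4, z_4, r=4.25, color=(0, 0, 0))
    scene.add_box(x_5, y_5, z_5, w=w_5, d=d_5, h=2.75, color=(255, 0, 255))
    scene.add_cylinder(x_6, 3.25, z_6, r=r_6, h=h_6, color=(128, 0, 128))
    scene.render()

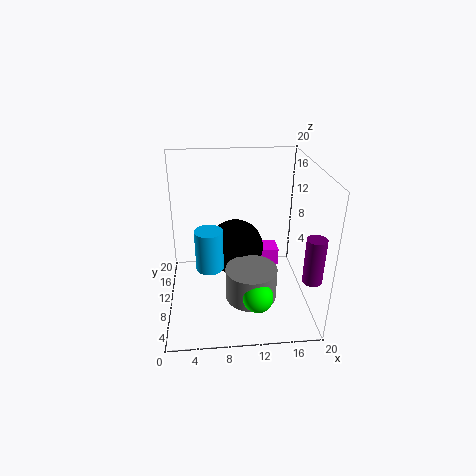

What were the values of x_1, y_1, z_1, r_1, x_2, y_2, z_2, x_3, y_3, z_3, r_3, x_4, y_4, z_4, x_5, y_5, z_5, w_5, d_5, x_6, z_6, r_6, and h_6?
x_1 = 11.5, y_1 = 6.75, z_1 = 2.5, r_1 = 3.5, x_2 = 12, y_2 = 3.75, z_2 = 4.5, x_3 = 6, y_3 = 5.75, z_3 = 8.25, r_3 = 1.75, x_4 = 10, y_4 = 14, z_4 = 6.25, x_5 = 11.5, y_5 = 14.5, z_5 = 2.25, w_5 = 5.5, d_5 = 3.25, x_6 = 18.75, z_6 = 7, r_6 = 1.25, h_6 = 6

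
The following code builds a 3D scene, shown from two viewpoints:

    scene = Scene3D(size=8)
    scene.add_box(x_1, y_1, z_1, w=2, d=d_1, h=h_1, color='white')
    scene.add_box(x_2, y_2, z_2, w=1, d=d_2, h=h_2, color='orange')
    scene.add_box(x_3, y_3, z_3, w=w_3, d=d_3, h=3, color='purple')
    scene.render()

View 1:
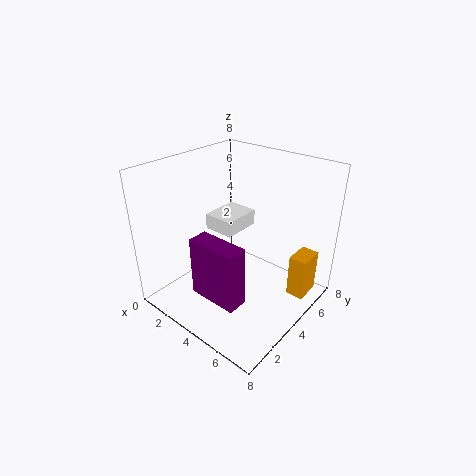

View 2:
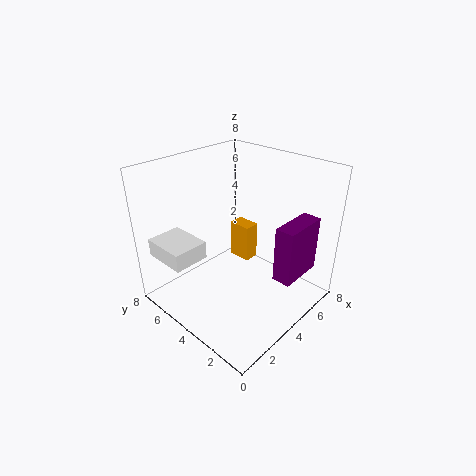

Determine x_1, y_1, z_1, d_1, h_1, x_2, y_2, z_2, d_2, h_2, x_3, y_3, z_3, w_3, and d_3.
x_1 = 0.5; y_1 = 5; z_1 = 3; d_1 = 2.5; h_1 = 1; x_2 = 6.5; y_2 = 5.5; z_2 = 0.5; d_2 = 1.5; h_2 = 2.5; x_3 = 4; y_3 = 0.5; z_3 = 2.5; w_3 = 2.5; d_3 = 1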